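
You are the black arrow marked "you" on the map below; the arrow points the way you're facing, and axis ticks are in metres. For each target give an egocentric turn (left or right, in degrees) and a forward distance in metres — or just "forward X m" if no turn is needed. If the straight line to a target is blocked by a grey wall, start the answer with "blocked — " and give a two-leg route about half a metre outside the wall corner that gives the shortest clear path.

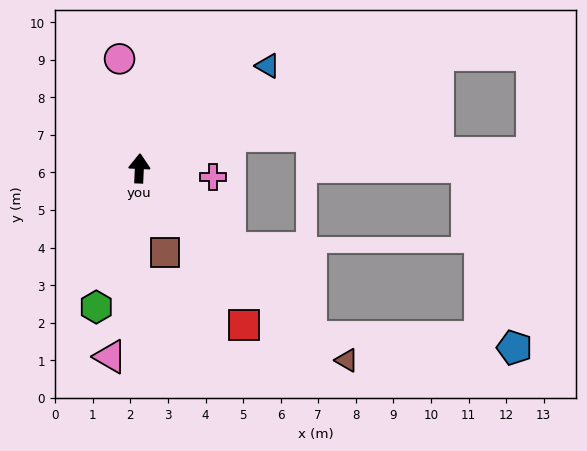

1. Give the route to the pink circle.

turn left 13°, forward 3.0 m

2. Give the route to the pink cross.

turn right 94°, forward 2.0 m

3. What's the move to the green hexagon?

turn left 165°, forward 3.9 m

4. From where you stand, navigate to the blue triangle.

turn right 49°, forward 4.4 m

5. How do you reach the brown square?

turn right 160°, forward 2.3 m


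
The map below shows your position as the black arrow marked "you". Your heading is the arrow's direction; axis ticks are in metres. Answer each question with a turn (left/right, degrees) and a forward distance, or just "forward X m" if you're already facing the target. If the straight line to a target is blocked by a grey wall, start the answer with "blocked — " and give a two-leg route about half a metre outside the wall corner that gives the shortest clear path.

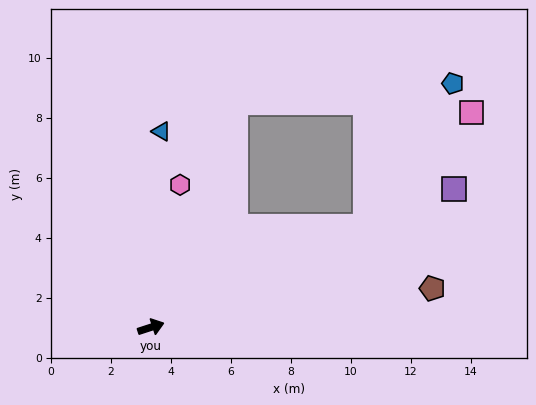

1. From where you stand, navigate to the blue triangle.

turn left 69°, forward 6.5 m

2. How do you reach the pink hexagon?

turn left 60°, forward 4.9 m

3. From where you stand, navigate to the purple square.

turn left 7°, forward 11.1 m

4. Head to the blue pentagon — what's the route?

blocked — turn left 7°, forward 7.9 m, then turn left 34°, forward 5.6 m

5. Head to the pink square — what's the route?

blocked — turn left 7°, forward 7.9 m, then turn left 22°, forward 5.2 m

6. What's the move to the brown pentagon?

turn right 10°, forward 9.5 m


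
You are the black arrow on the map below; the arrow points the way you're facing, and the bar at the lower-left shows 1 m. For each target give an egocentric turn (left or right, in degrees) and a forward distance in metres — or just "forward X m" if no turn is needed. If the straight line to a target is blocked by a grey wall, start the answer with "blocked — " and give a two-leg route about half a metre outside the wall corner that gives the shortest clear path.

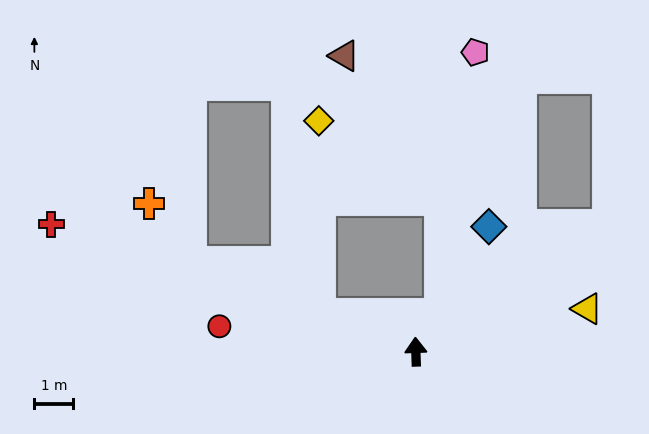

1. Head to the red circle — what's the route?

turn left 81°, forward 5.1 m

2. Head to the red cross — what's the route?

turn left 69°, forward 9.9 m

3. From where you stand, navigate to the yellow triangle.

turn right 78°, forward 4.5 m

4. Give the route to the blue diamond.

turn right 32°, forward 3.7 m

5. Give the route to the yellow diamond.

blocked — turn left 67°, forward 2.6 m, then turn right 69°, forward 4.9 m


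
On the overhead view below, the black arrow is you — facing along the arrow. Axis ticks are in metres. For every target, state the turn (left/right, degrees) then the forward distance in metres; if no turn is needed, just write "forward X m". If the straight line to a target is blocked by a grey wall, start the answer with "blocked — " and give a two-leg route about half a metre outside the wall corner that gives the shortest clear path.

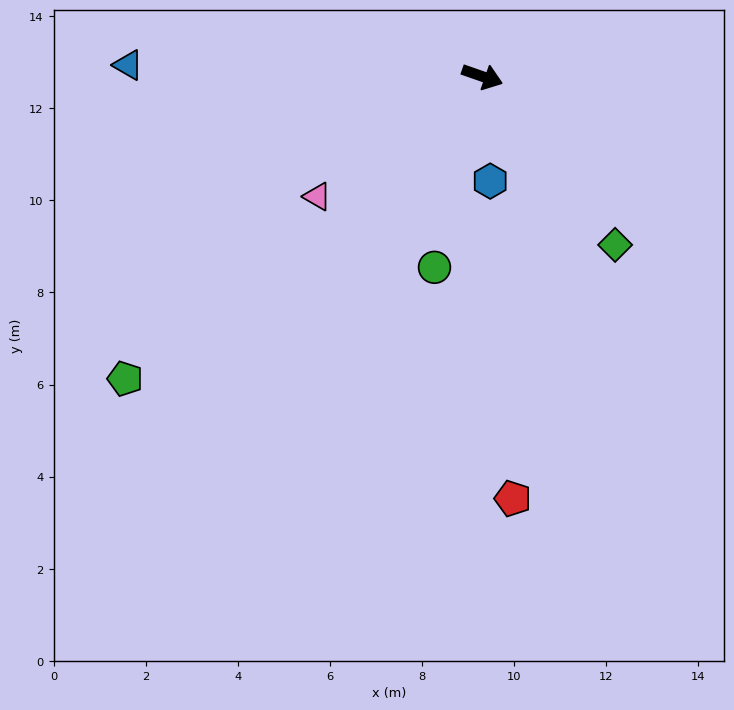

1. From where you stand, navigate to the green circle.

turn right 85°, forward 4.3 m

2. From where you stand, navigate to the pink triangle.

turn right 125°, forward 4.4 m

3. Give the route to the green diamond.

turn right 33°, forward 4.7 m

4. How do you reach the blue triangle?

turn right 163°, forward 7.7 m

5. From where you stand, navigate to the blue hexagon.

turn right 66°, forward 2.3 m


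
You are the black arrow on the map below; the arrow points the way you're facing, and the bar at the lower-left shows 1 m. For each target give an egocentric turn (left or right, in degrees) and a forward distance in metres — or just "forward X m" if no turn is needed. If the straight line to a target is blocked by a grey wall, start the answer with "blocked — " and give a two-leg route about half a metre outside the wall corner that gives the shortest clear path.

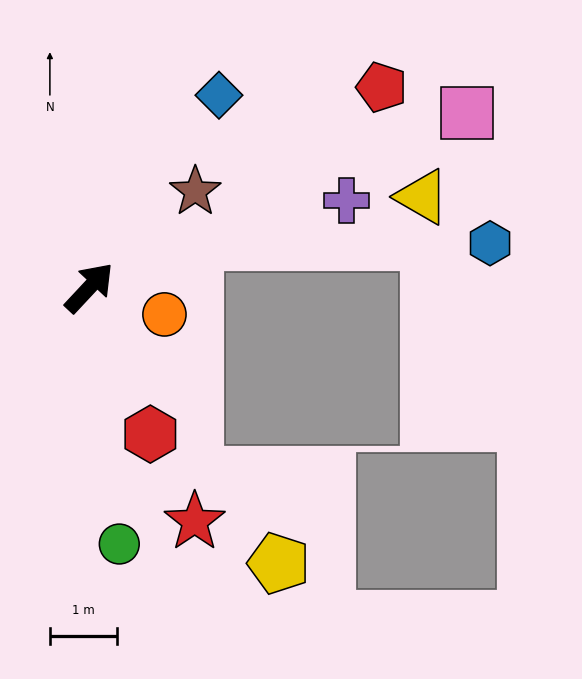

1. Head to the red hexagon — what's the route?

turn right 114°, forward 2.4 m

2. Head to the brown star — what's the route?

turn right 5°, forward 2.1 m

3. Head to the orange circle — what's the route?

turn right 67°, forward 1.2 m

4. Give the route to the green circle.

turn right 130°, forward 3.8 m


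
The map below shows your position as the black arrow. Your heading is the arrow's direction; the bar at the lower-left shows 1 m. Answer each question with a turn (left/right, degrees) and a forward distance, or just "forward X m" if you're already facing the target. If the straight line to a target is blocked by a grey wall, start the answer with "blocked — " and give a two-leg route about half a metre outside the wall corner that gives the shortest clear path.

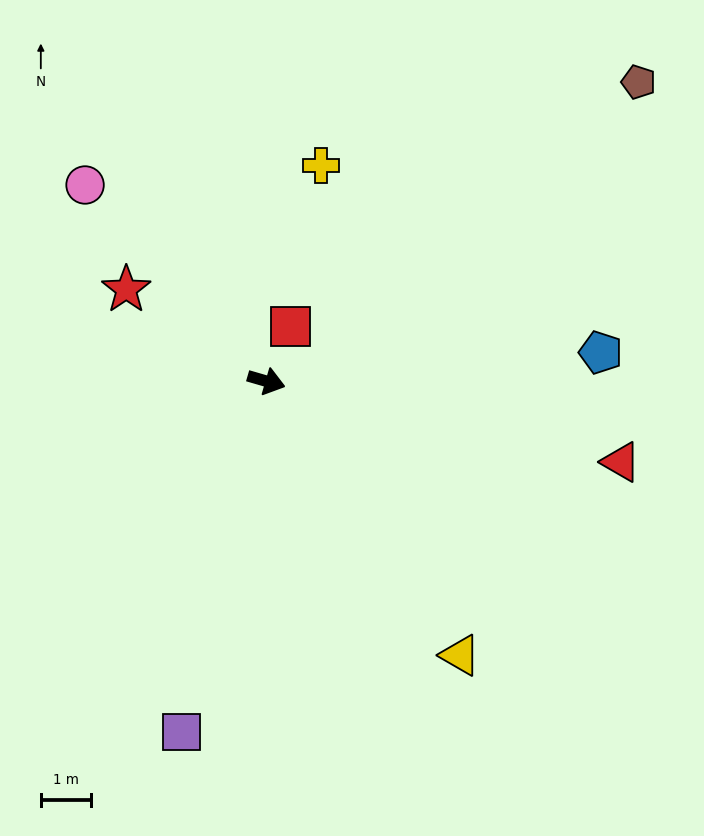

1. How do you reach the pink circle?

turn left 149°, forward 5.3 m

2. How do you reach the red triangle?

turn left 3°, forward 7.3 m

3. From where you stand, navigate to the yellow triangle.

turn right 39°, forward 6.7 m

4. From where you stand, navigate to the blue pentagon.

turn left 21°, forward 6.7 m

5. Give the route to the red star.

turn left 163°, forward 3.4 m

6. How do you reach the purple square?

turn right 87°, forward 7.2 m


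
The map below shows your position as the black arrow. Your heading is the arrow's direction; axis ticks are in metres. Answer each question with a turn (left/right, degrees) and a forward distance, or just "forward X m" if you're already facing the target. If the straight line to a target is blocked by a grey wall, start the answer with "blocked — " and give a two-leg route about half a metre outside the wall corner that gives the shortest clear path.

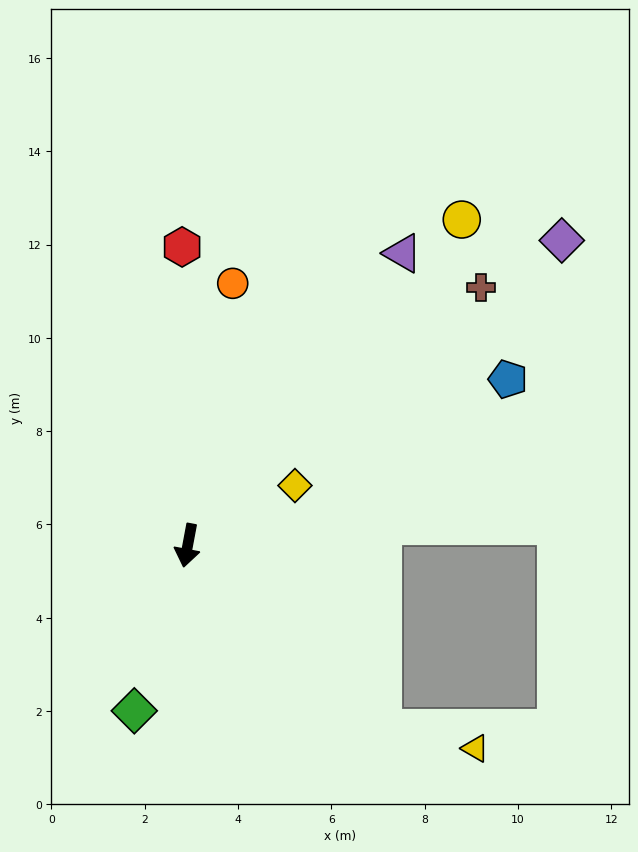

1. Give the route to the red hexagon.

turn right 168°, forward 6.4 m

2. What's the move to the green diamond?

turn right 7°, forward 3.7 m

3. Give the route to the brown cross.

turn left 142°, forward 8.4 m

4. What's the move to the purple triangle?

turn left 154°, forward 7.8 m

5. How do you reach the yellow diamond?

turn left 130°, forward 2.6 m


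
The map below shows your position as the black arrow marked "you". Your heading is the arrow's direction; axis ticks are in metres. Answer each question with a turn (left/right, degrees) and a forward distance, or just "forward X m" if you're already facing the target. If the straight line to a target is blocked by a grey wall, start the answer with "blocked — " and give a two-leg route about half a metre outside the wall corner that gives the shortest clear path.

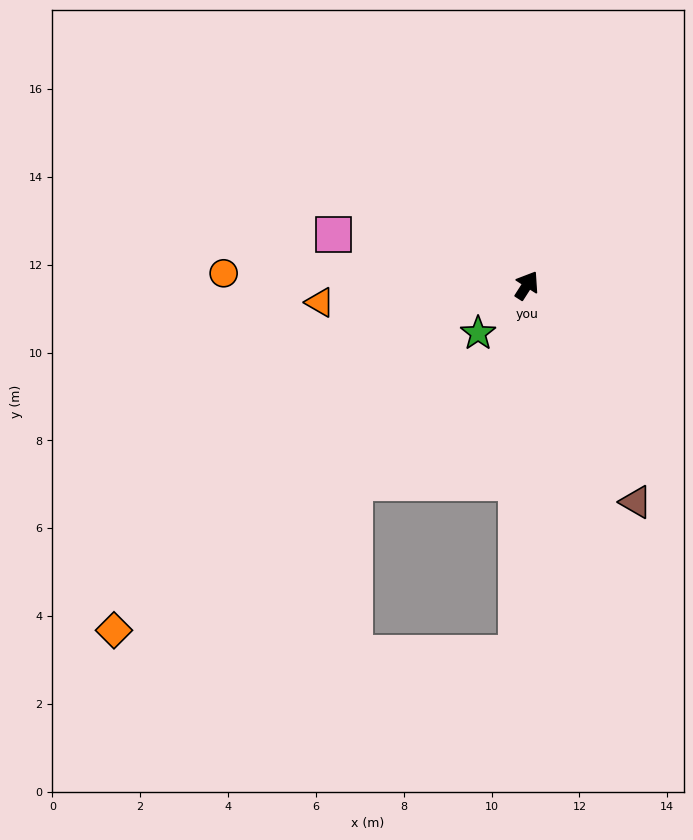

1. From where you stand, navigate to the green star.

turn left 167°, forward 1.6 m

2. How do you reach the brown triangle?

turn right 121°, forward 5.5 m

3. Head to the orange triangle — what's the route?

turn left 127°, forward 4.7 m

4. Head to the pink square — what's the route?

turn left 108°, forward 4.5 m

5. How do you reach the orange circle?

turn left 120°, forward 6.9 m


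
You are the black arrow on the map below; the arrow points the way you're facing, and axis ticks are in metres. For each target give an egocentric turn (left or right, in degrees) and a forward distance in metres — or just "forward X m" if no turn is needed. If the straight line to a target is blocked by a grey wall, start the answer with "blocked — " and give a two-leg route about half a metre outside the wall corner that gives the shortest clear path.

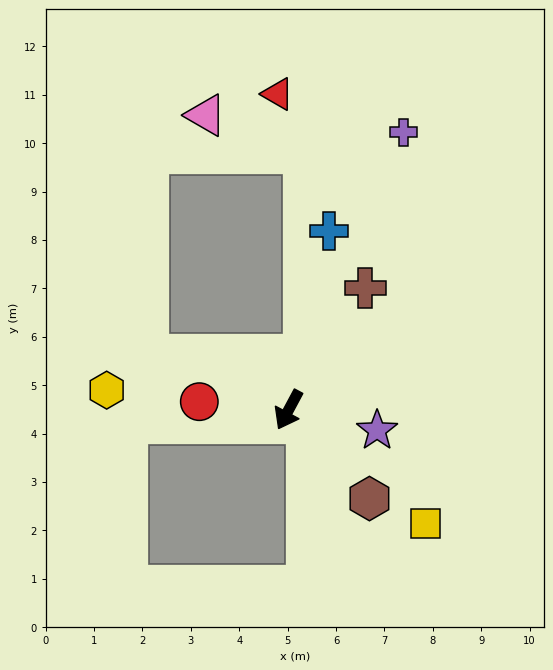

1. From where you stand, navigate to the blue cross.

turn right 165°, forward 3.8 m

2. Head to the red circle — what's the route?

turn right 67°, forward 1.9 m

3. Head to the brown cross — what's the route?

turn left 176°, forward 3.0 m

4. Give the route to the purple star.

turn left 105°, forward 1.9 m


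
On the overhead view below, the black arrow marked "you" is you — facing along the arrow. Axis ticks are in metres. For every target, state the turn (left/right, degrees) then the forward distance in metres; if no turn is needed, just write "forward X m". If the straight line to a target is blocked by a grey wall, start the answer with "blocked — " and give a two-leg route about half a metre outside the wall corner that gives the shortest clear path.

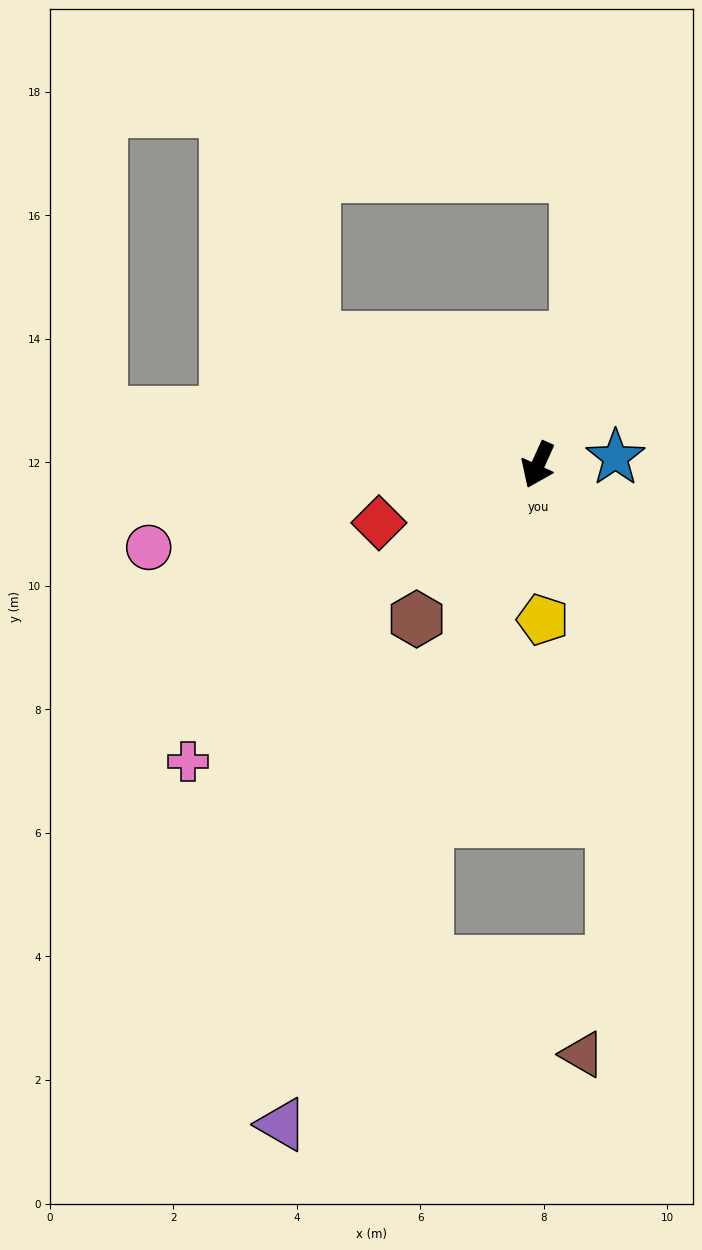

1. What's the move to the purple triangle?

turn left 3°, forward 11.5 m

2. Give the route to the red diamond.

turn right 46°, forward 2.7 m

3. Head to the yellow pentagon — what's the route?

turn left 26°, forward 2.5 m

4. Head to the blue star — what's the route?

turn left 120°, forward 1.3 m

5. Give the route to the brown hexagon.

turn right 14°, forward 3.2 m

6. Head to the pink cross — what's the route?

turn right 25°, forward 7.4 m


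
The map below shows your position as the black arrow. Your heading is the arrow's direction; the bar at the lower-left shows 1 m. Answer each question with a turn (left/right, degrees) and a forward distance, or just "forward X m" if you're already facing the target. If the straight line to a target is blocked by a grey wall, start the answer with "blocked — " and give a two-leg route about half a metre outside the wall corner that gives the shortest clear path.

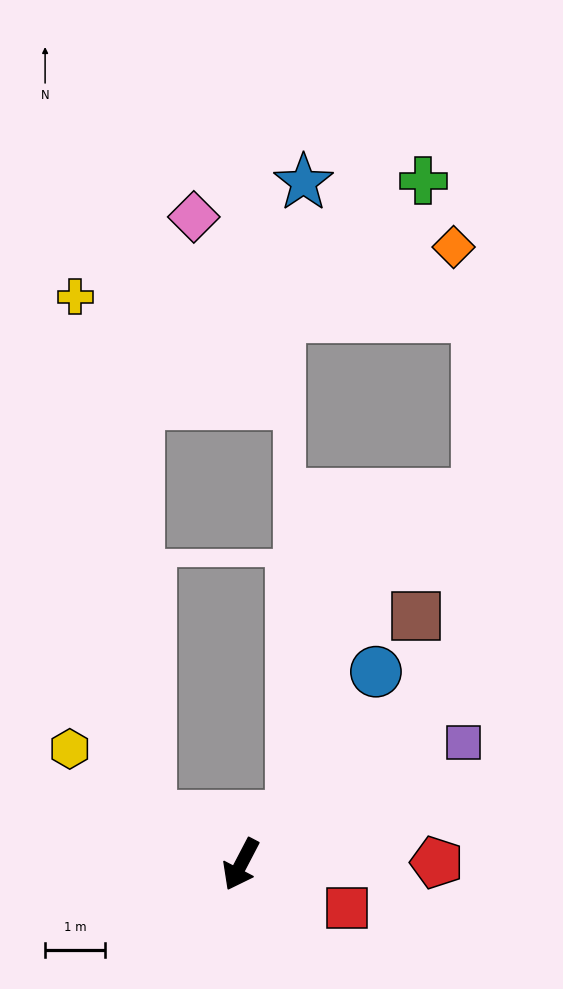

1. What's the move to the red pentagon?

turn left 118°, forward 3.3 m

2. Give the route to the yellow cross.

blocked — turn right 91°, forward 1.7 m, then turn right 53°, forward 8.8 m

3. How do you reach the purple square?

turn left 146°, forward 4.3 m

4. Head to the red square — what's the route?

turn left 95°, forward 1.9 m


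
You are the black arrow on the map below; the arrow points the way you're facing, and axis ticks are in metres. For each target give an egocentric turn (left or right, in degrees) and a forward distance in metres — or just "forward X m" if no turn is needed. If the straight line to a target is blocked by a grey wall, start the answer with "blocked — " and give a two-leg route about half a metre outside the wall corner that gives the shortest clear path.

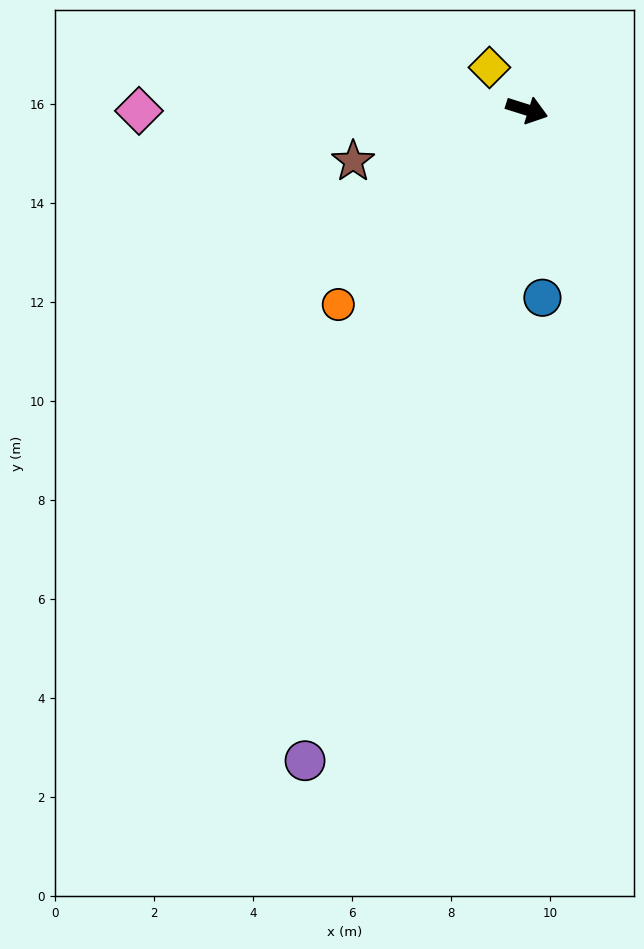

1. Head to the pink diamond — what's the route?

turn right 162°, forward 7.8 m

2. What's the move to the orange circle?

turn right 117°, forward 5.5 m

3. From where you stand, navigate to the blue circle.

turn right 68°, forward 3.8 m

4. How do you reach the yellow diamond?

turn left 149°, forward 1.1 m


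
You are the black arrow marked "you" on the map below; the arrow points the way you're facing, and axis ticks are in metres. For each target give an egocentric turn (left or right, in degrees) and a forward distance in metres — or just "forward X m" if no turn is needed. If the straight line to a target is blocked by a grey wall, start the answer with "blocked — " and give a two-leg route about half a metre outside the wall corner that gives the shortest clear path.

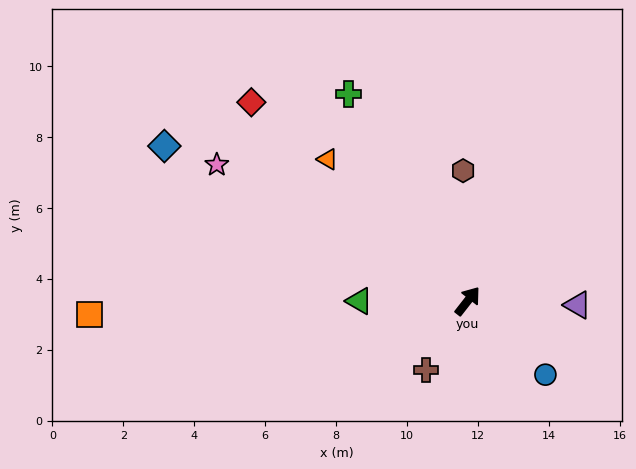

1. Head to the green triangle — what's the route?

turn left 128°, forward 3.1 m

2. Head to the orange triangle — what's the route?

turn left 83°, forward 5.6 m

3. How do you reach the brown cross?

turn right 173°, forward 2.3 m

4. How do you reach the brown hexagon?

turn left 40°, forward 3.7 m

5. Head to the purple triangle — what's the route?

turn right 54°, forward 3.1 m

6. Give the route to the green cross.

turn left 68°, forward 6.7 m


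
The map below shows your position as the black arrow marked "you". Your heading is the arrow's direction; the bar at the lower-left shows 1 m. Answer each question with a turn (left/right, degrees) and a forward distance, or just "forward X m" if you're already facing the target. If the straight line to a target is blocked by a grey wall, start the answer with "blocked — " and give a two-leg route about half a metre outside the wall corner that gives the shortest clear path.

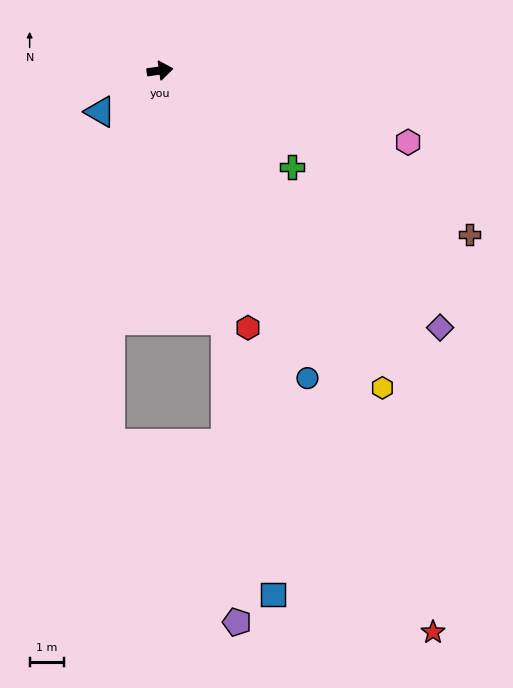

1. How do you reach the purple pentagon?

blocked — turn right 83°, forward 7.5 m, then turn right 13°, forward 8.7 m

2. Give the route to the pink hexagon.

turn right 24°, forward 7.5 m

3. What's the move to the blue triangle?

turn right 154°, forward 2.1 m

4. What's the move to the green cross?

turn right 44°, forward 4.7 m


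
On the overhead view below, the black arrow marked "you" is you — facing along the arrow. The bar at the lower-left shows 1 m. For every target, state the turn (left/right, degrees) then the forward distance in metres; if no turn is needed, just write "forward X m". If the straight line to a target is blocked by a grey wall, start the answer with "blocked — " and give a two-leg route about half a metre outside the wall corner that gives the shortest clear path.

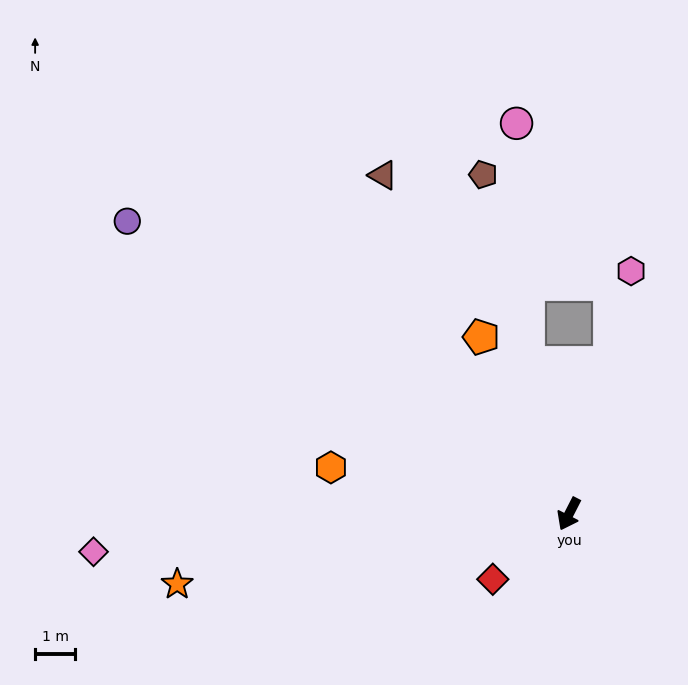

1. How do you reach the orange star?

turn right 53°, forward 10.0 m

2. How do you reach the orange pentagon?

turn right 126°, forward 4.9 m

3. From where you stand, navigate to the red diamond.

turn right 22°, forward 2.5 m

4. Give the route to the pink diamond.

turn right 58°, forward 11.9 m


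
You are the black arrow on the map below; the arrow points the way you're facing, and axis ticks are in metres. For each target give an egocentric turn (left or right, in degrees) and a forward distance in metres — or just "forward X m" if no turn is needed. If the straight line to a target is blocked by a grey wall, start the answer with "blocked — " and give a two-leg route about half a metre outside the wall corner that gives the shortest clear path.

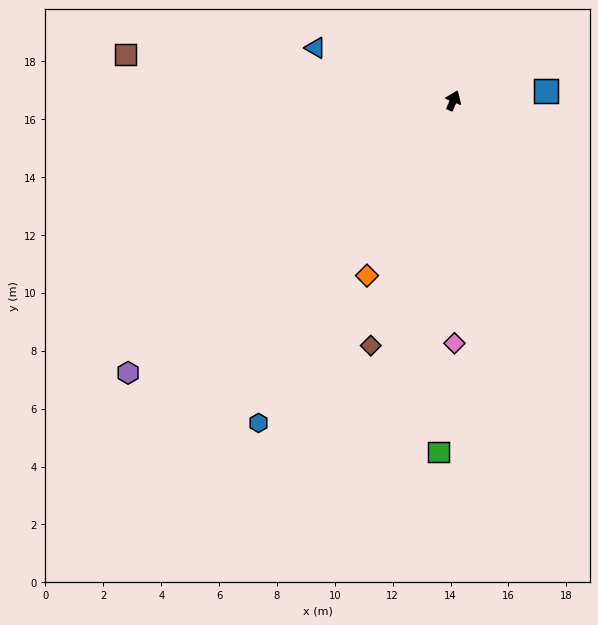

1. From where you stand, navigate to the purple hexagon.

turn left 153°, forward 14.7 m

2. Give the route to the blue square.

turn right 61°, forward 3.2 m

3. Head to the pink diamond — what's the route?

turn right 157°, forward 8.4 m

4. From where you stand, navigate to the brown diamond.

turn right 176°, forward 8.9 m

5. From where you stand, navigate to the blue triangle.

turn left 92°, forward 5.1 m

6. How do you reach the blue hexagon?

turn left 172°, forward 13.0 m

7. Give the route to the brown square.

turn left 105°, forward 11.4 m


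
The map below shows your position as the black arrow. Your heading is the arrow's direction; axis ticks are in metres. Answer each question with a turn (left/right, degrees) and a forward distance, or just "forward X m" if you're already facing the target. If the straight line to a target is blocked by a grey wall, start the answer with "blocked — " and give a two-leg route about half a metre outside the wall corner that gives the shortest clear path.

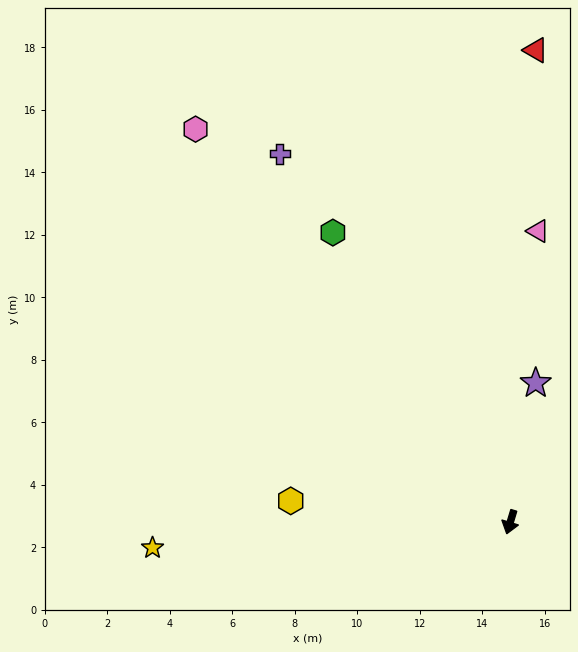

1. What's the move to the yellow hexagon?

turn right 79°, forward 7.1 m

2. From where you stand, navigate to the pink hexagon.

turn right 125°, forward 16.1 m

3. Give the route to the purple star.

turn right 174°, forward 4.5 m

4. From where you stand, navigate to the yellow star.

turn right 69°, forward 11.5 m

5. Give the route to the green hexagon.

turn right 132°, forward 10.9 m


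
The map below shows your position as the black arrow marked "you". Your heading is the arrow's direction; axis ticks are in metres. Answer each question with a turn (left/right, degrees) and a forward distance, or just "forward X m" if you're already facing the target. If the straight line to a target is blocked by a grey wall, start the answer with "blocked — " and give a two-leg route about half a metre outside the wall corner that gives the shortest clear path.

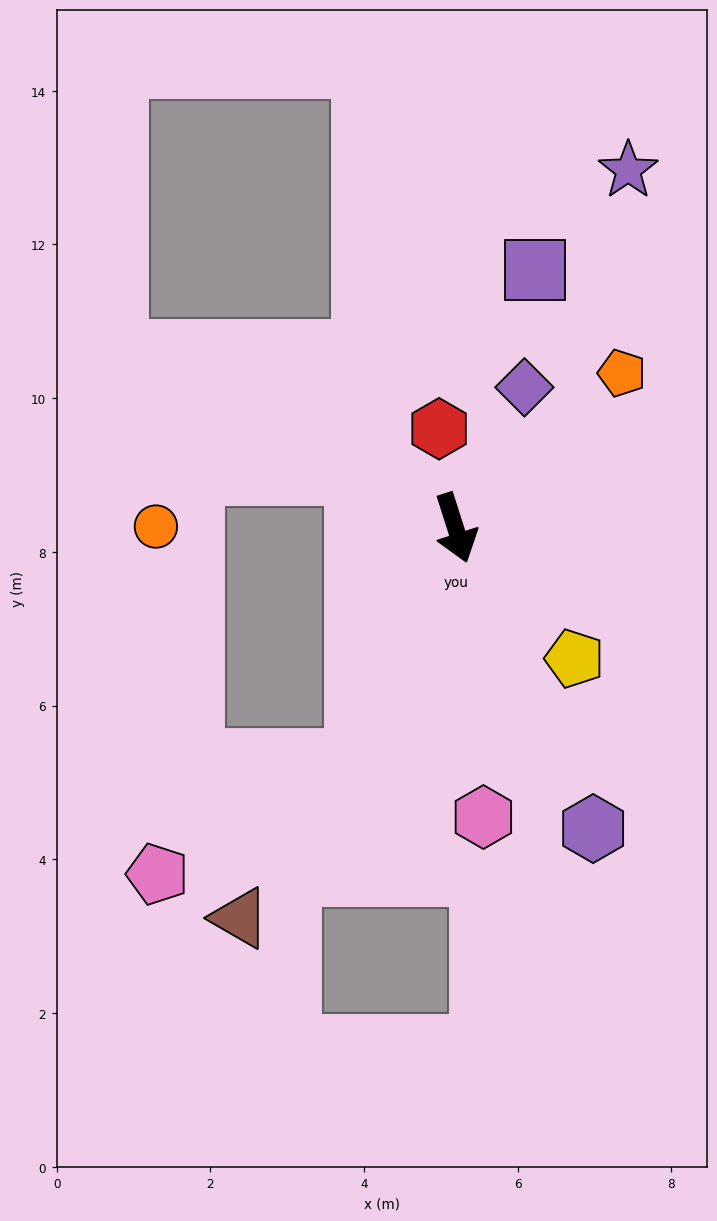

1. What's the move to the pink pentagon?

blocked — turn right 40°, forward 3.3 m, then turn right 38°, forward 3.0 m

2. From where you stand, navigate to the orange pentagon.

turn left 115°, forward 3.0 m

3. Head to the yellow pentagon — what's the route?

turn left 25°, forward 2.3 m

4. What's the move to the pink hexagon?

turn right 12°, forward 3.8 m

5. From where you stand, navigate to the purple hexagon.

turn left 7°, forward 4.3 m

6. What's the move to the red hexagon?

turn left 172°, forward 1.3 m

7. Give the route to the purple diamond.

turn left 136°, forward 2.0 m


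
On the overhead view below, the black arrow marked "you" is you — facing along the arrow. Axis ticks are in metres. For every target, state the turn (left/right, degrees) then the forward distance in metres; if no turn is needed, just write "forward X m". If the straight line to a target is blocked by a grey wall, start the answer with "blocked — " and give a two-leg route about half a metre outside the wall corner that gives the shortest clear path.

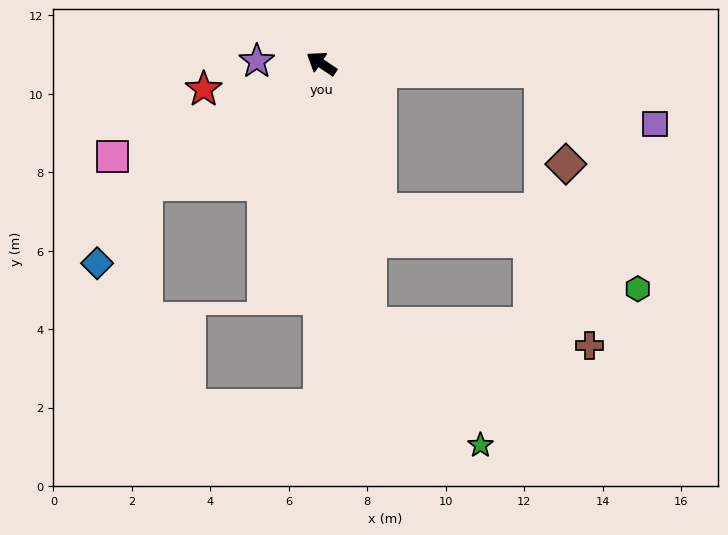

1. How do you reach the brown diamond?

blocked — turn right 148°, forward 5.6 m, then turn right 73°, forward 2.4 m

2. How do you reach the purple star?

turn left 32°, forward 1.6 m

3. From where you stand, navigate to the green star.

blocked — turn left 134°, forward 6.7 m, then turn left 32°, forward 4.2 m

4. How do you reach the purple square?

blocked — turn right 148°, forward 5.6 m, then turn right 23°, forward 3.2 m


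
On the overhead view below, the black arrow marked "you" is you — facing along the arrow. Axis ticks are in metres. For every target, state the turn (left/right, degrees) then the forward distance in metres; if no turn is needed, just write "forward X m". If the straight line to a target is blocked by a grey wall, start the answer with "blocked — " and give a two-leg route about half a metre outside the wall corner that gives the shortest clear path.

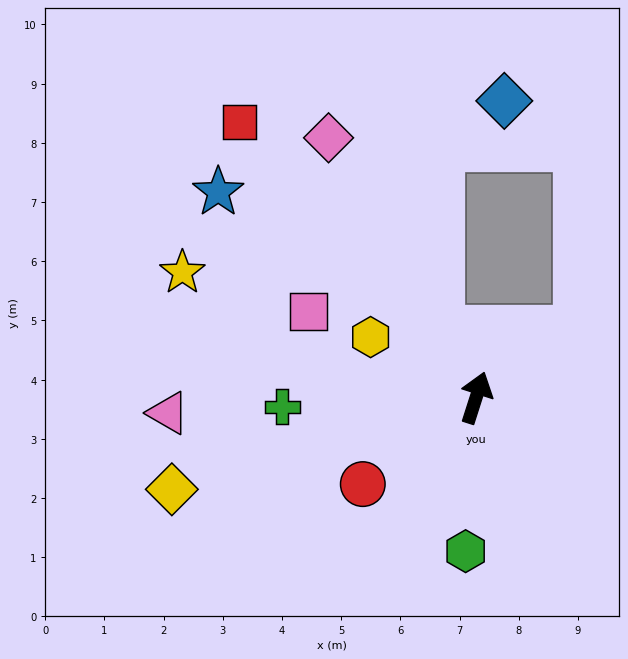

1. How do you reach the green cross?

turn left 110°, forward 3.3 m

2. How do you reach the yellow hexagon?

turn left 78°, forward 2.1 m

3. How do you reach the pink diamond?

turn left 47°, forward 5.0 m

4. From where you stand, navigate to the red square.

turn left 58°, forward 6.1 m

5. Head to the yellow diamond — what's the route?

turn left 125°, forward 5.4 m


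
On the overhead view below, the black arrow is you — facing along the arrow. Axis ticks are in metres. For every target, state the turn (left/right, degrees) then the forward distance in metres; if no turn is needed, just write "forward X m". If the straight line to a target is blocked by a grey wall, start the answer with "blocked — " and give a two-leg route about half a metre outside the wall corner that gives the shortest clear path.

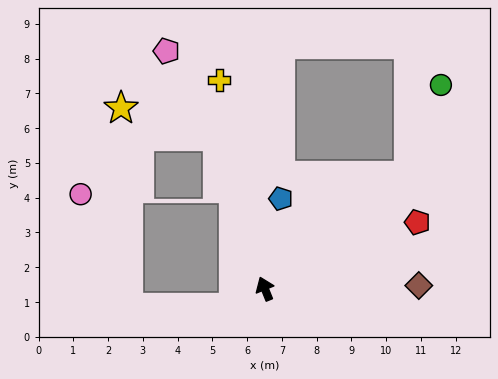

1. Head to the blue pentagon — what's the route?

turn right 32°, forward 2.6 m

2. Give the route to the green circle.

blocked — turn right 74°, forward 5.3 m, then turn left 33°, forward 2.8 m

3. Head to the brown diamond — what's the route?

turn right 111°, forward 4.4 m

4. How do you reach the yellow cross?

turn right 10°, forward 6.1 m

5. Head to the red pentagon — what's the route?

turn right 88°, forward 4.8 m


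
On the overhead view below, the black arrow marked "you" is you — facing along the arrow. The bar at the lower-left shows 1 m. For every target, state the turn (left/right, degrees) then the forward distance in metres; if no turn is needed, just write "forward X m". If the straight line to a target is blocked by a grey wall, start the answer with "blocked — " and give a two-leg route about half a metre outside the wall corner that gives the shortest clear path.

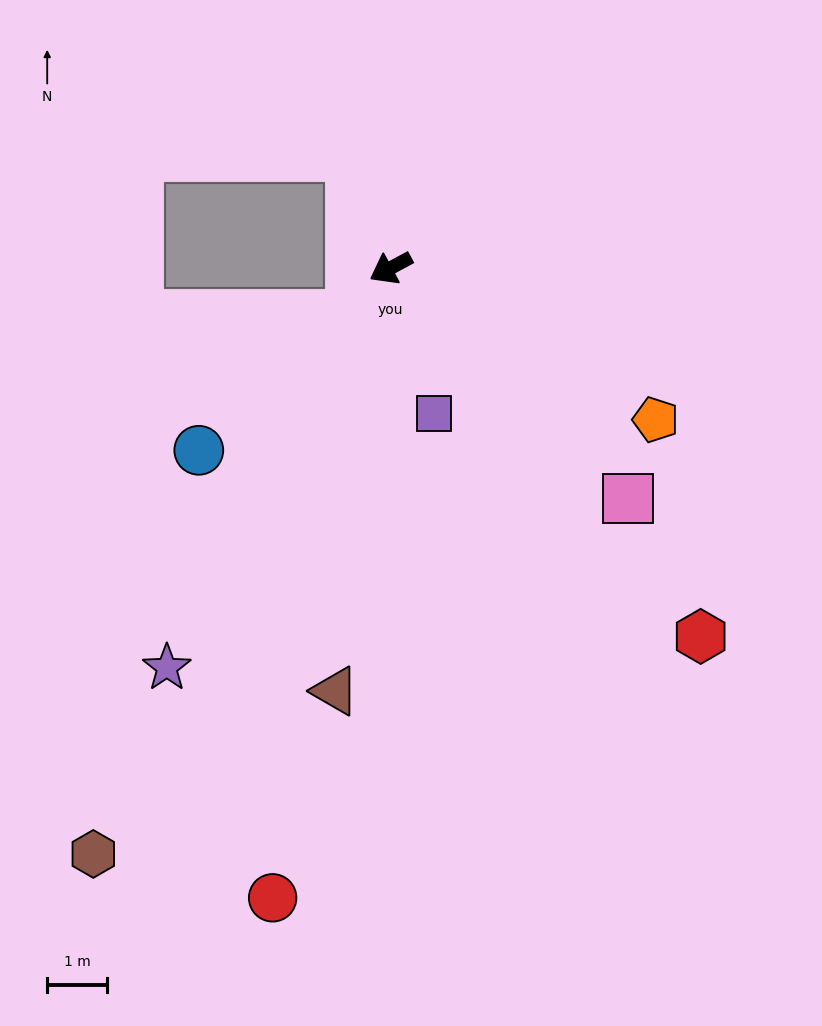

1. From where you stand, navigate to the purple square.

turn left 78°, forward 2.5 m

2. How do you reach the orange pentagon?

turn left 122°, forward 5.1 m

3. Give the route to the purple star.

turn left 32°, forward 7.6 m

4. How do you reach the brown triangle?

turn left 54°, forward 7.1 m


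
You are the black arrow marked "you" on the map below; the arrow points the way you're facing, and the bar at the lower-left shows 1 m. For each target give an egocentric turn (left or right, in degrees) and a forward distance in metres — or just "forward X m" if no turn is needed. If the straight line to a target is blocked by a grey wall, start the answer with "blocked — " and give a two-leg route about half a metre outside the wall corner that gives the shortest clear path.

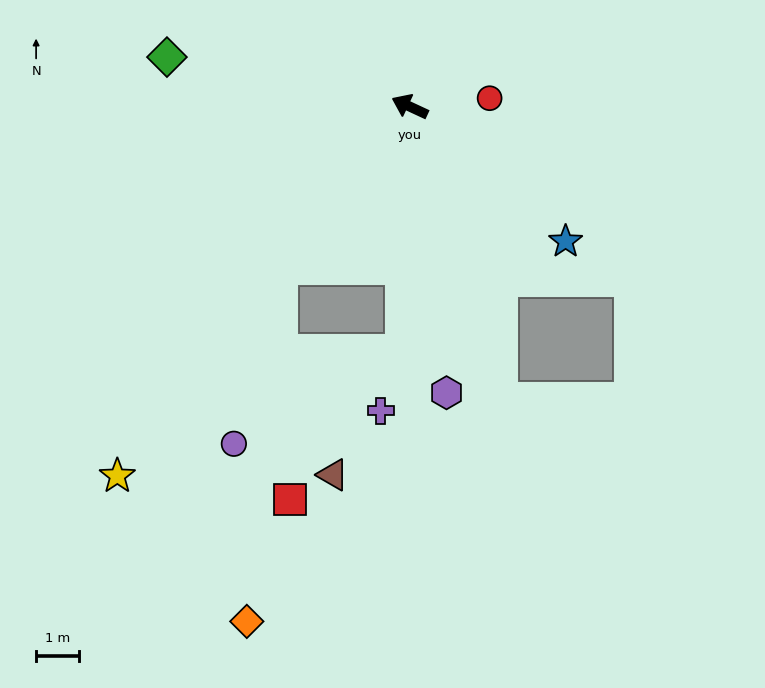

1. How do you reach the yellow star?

turn left 77°, forward 11.0 m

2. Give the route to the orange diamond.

blocked — turn left 76°, forward 4.8 m, then turn left 34°, forward 8.3 m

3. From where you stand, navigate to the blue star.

turn left 164°, forward 4.8 m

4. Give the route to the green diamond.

turn left 13°, forward 5.8 m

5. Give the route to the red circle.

turn right 149°, forward 1.9 m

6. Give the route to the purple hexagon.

turn left 122°, forward 6.7 m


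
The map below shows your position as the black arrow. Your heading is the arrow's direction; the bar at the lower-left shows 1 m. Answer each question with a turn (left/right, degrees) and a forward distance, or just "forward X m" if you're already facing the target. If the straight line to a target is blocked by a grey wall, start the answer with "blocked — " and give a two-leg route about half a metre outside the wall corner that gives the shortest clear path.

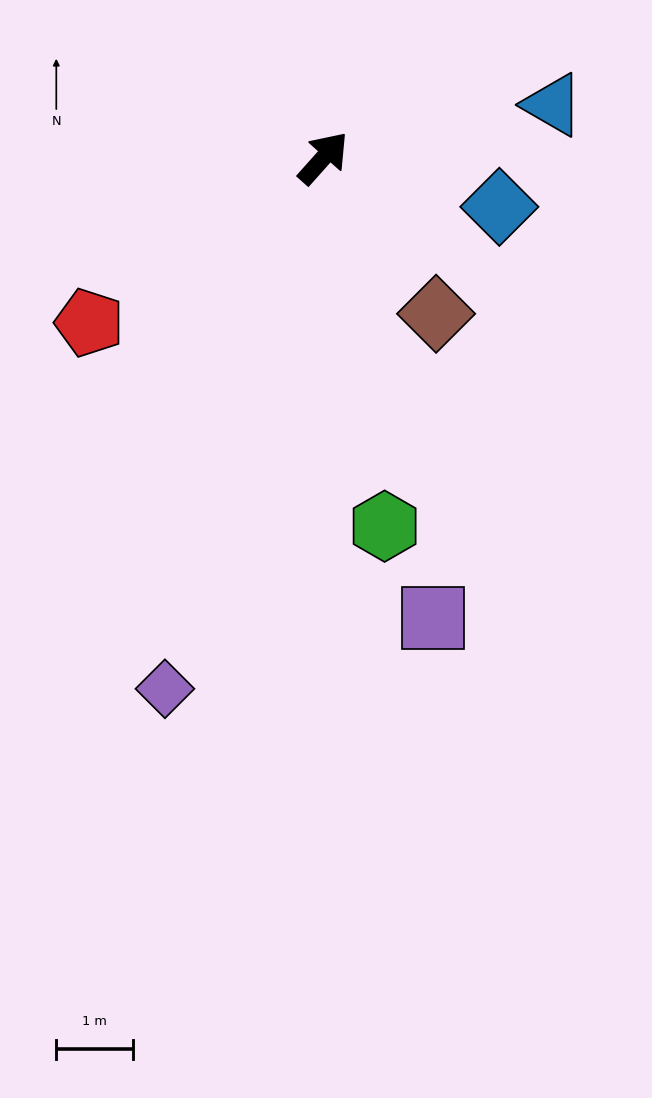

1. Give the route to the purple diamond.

turn right 155°, forward 7.2 m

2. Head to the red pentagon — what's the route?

turn left 167°, forward 3.7 m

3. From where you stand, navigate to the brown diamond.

turn right 102°, forward 2.5 m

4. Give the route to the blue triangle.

turn right 35°, forward 3.1 m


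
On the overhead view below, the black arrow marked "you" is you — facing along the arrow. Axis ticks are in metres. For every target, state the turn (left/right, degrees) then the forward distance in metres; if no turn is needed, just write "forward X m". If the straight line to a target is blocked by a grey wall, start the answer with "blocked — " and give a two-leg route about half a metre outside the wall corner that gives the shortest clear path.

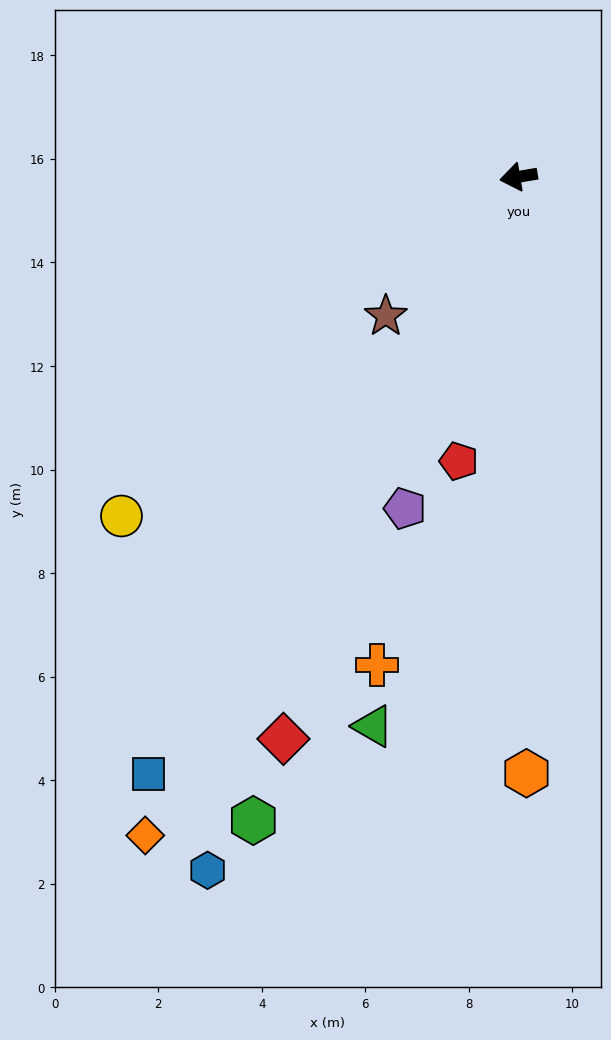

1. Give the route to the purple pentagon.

turn left 62°, forward 6.8 m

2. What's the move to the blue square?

turn left 49°, forward 13.6 m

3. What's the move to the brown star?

turn left 37°, forward 3.7 m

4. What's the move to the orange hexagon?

turn left 81°, forward 11.5 m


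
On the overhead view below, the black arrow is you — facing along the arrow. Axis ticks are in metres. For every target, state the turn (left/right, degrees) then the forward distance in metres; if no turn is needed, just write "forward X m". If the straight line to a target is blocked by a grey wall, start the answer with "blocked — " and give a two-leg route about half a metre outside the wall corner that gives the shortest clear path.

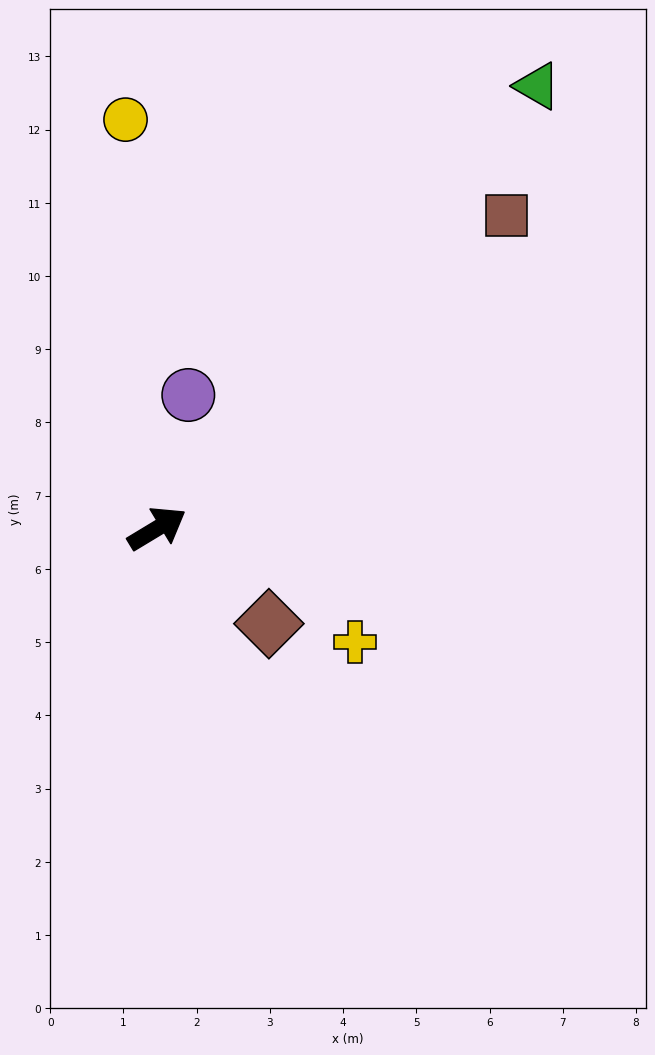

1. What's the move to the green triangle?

turn left 18°, forward 8.0 m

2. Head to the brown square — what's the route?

turn left 11°, forward 6.4 m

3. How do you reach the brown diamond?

turn right 72°, forward 2.0 m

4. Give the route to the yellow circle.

turn left 63°, forward 5.6 m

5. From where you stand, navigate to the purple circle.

turn left 46°, forward 1.9 m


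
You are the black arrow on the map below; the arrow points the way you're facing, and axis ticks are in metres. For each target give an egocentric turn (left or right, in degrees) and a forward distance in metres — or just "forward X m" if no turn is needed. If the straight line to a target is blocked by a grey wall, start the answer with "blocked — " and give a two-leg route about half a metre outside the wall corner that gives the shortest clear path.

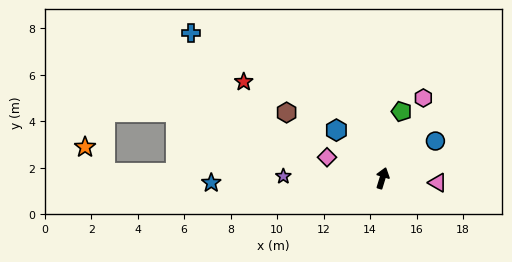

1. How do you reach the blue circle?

turn right 38°, forward 2.8 m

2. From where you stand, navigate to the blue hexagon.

turn left 61°, forward 2.9 m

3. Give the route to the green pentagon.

forward 3.0 m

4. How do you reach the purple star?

turn left 106°, forward 4.3 m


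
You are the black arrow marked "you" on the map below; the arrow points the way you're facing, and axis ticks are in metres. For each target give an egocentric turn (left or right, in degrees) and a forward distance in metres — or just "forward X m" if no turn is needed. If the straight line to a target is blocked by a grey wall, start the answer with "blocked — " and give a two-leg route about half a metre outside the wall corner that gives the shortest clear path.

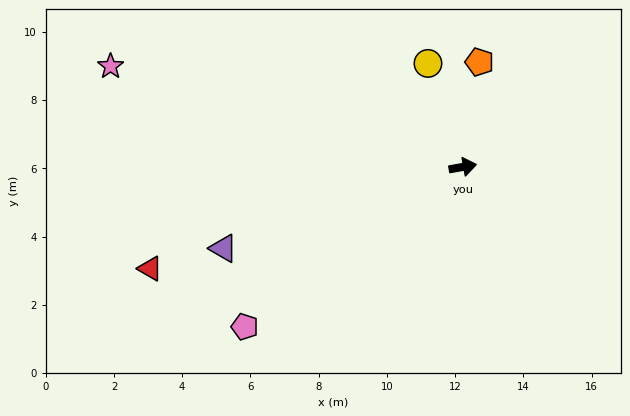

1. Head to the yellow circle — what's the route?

turn left 98°, forward 3.2 m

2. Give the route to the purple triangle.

turn right 171°, forward 7.4 m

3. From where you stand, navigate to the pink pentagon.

turn right 154°, forward 7.9 m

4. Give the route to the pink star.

turn left 154°, forward 10.7 m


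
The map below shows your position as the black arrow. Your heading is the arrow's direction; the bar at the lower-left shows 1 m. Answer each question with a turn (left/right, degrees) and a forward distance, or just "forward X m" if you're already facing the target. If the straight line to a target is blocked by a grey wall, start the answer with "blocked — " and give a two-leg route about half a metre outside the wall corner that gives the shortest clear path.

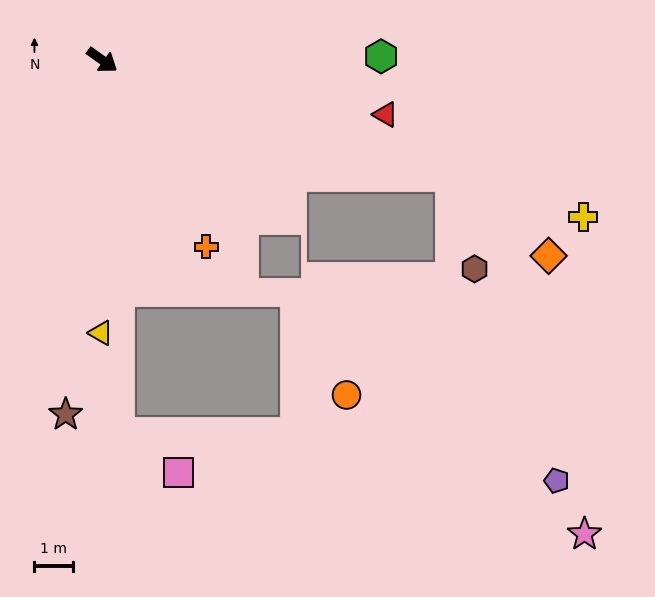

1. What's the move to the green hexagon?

turn left 36°, forward 7.2 m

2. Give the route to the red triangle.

turn left 25°, forward 7.4 m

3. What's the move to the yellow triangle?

turn right 55°, forward 7.0 m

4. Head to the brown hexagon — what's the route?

blocked — turn left 17°, forward 9.5 m, then turn right 58°, forward 2.5 m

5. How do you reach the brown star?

turn right 60°, forward 9.2 m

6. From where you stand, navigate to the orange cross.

turn right 25°, forward 5.5 m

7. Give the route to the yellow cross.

turn left 18°, forward 13.0 m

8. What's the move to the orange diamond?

blocked — turn left 17°, forward 9.5 m, then turn right 21°, forward 3.2 m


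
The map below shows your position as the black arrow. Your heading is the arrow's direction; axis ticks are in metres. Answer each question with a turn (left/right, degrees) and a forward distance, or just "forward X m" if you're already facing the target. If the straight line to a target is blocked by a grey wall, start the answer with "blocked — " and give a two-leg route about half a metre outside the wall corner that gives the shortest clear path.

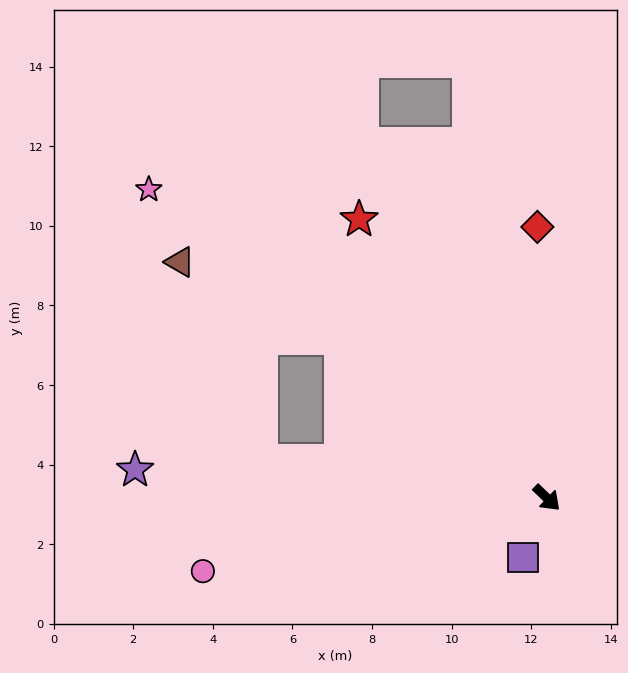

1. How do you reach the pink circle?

turn right 124°, forward 8.8 m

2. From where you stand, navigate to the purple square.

turn right 68°, forward 1.6 m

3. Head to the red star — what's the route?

turn left 168°, forward 8.4 m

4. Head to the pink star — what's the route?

turn right 174°, forward 12.7 m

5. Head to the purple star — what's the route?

turn right 140°, forward 10.4 m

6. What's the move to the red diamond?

turn left 136°, forward 6.8 m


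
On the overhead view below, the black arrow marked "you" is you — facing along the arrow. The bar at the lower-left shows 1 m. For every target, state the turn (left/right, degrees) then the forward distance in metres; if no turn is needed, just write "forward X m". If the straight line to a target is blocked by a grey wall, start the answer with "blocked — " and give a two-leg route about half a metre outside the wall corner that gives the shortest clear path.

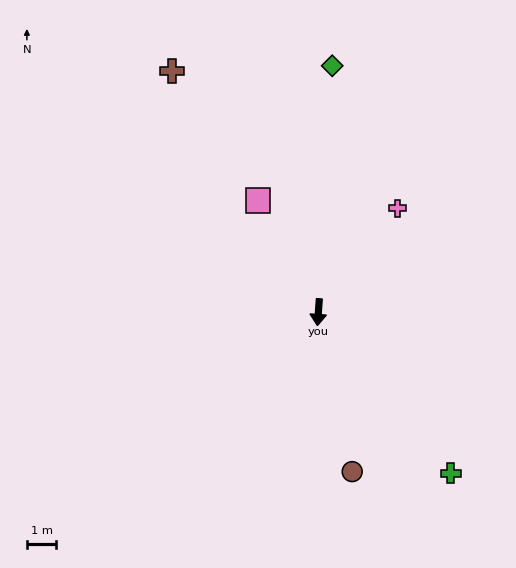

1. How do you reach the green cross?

turn left 44°, forward 7.1 m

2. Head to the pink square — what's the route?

turn right 148°, forward 4.3 m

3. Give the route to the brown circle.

turn left 16°, forward 5.5 m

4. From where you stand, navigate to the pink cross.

turn left 147°, forward 4.4 m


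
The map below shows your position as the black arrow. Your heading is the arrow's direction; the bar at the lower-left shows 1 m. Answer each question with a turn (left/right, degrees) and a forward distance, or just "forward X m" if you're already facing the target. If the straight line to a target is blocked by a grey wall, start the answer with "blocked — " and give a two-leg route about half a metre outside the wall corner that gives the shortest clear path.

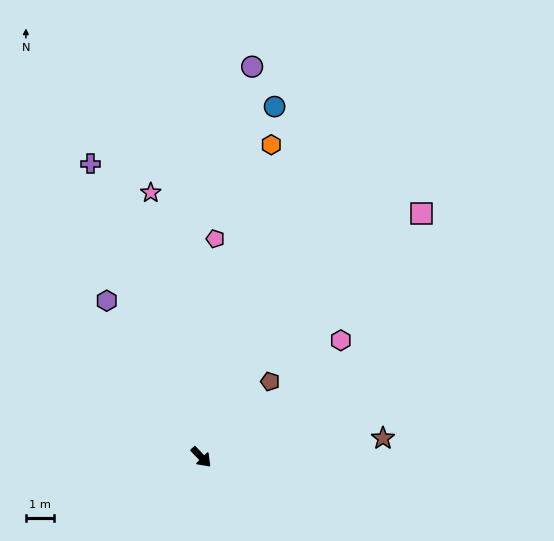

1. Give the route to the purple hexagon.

turn left 167°, forward 6.5 m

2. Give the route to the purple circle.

turn left 129°, forward 14.1 m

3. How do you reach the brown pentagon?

turn left 94°, forward 3.7 m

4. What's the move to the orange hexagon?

turn left 123°, forward 11.4 m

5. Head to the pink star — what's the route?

turn left 147°, forward 9.6 m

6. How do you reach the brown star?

turn left 52°, forward 6.5 m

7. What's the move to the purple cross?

turn left 157°, forward 11.2 m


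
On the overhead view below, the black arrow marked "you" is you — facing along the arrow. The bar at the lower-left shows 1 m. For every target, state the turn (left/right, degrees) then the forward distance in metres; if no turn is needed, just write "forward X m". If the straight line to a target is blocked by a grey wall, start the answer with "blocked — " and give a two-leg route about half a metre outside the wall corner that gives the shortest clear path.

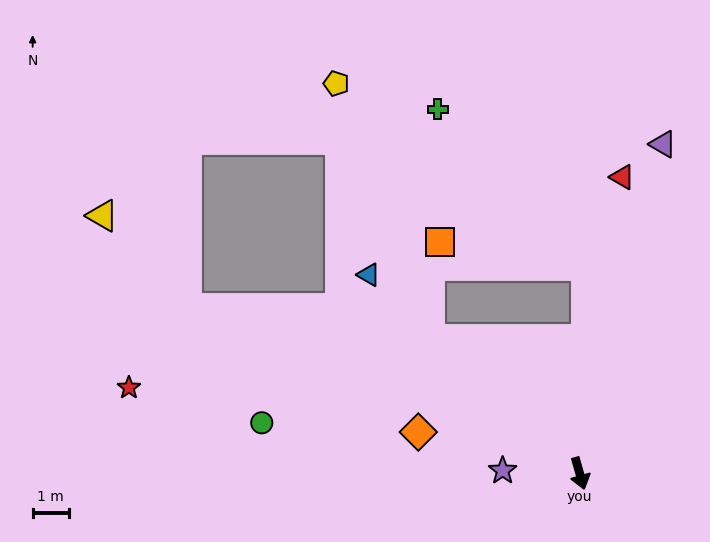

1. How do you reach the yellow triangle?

blocked — turn right 129°, forward 11.9 m, then turn right 25°, forward 3.5 m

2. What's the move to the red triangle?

turn left 156°, forward 8.3 m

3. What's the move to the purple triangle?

turn left 150°, forward 9.5 m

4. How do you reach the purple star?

turn right 108°, forward 2.1 m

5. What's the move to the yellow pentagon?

blocked — turn right 148°, forward 5.6 m, then turn right 28°, forward 7.6 m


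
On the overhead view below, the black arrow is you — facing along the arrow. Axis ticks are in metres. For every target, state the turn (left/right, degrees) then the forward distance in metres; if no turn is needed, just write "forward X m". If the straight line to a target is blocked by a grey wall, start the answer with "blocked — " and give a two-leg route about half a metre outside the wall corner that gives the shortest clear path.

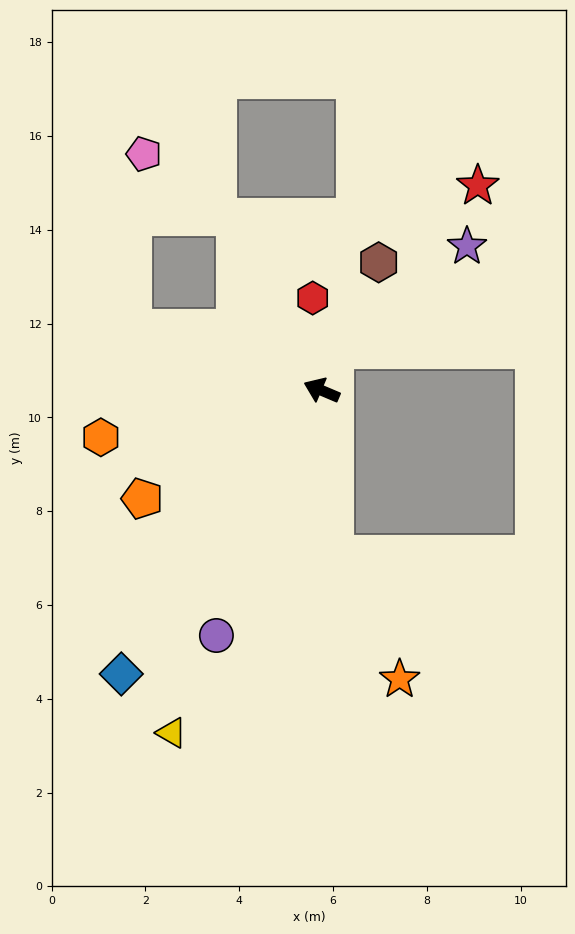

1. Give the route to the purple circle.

turn left 90°, forward 5.7 m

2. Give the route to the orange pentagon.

turn left 54°, forward 4.5 m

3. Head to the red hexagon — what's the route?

turn right 62°, forward 2.0 m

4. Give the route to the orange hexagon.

turn left 35°, forward 4.8 m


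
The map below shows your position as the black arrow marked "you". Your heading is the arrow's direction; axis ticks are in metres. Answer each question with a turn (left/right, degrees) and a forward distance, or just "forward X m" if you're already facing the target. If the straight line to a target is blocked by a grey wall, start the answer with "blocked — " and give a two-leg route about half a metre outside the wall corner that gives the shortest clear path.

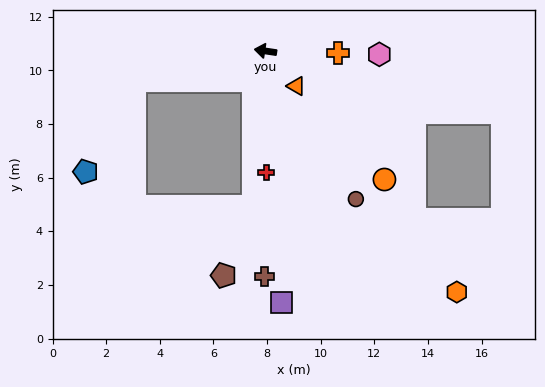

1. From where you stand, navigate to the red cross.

turn left 99°, forward 4.5 m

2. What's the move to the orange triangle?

turn left 140°, forward 1.7 m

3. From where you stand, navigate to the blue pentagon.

blocked — turn left 21°, forward 5.0 m, then turn left 49°, forward 3.9 m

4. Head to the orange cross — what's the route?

turn right 173°, forward 2.7 m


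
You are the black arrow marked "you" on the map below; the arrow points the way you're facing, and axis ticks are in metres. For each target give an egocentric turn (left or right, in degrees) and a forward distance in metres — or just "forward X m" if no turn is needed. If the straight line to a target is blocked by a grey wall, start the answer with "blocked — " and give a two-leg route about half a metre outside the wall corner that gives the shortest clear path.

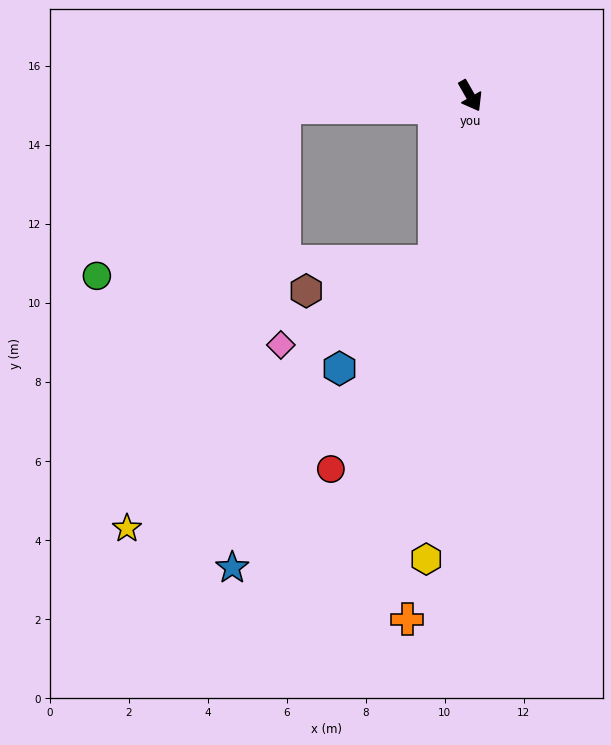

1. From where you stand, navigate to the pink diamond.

blocked — turn right 42°, forward 4.3 m, then turn right 49°, forward 4.4 m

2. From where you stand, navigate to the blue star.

blocked — turn right 116°, forward 4.7 m, then turn left 80°, forward 11.7 m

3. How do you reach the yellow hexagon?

turn right 35°, forward 11.8 m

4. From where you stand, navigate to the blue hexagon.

blocked — turn right 42°, forward 4.3 m, then turn right 30°, forward 3.6 m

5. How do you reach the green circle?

blocked — turn right 116°, forward 4.7 m, then turn left 38°, forward 6.4 m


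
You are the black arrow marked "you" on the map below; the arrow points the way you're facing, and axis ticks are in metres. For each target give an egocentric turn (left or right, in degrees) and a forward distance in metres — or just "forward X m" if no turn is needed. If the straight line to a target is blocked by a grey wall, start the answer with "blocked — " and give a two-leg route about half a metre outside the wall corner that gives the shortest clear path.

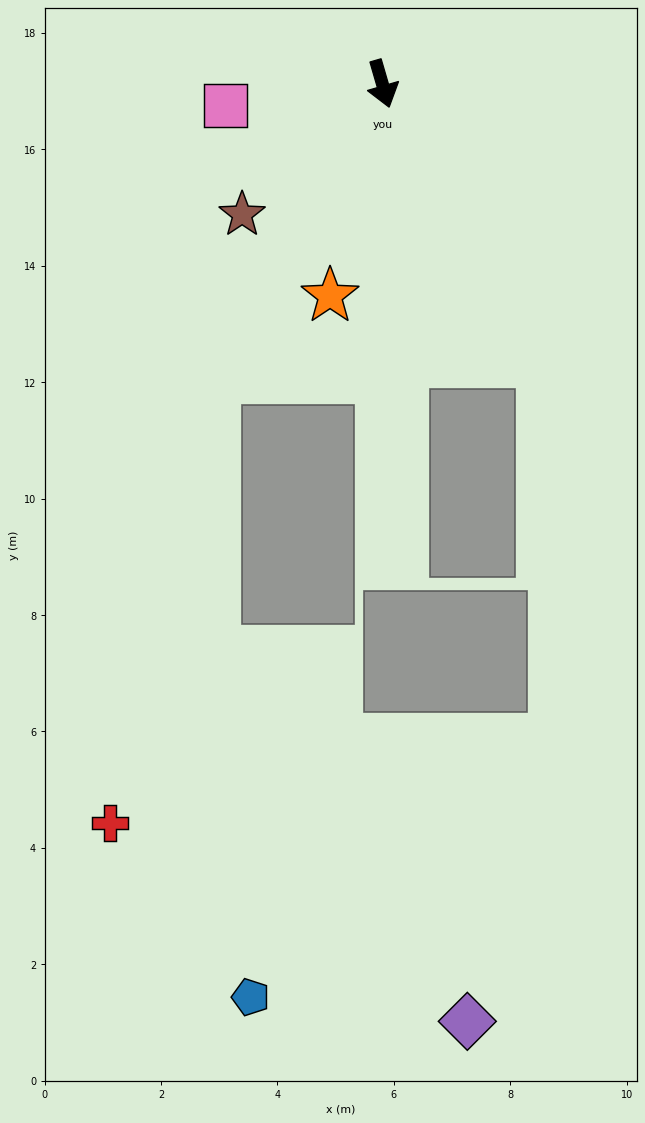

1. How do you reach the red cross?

blocked — turn right 46°, forward 5.8 m, then turn left 16°, forward 7.8 m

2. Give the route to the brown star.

turn right 63°, forward 3.3 m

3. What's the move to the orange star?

turn right 30°, forward 3.8 m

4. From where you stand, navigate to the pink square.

turn right 98°, forward 2.7 m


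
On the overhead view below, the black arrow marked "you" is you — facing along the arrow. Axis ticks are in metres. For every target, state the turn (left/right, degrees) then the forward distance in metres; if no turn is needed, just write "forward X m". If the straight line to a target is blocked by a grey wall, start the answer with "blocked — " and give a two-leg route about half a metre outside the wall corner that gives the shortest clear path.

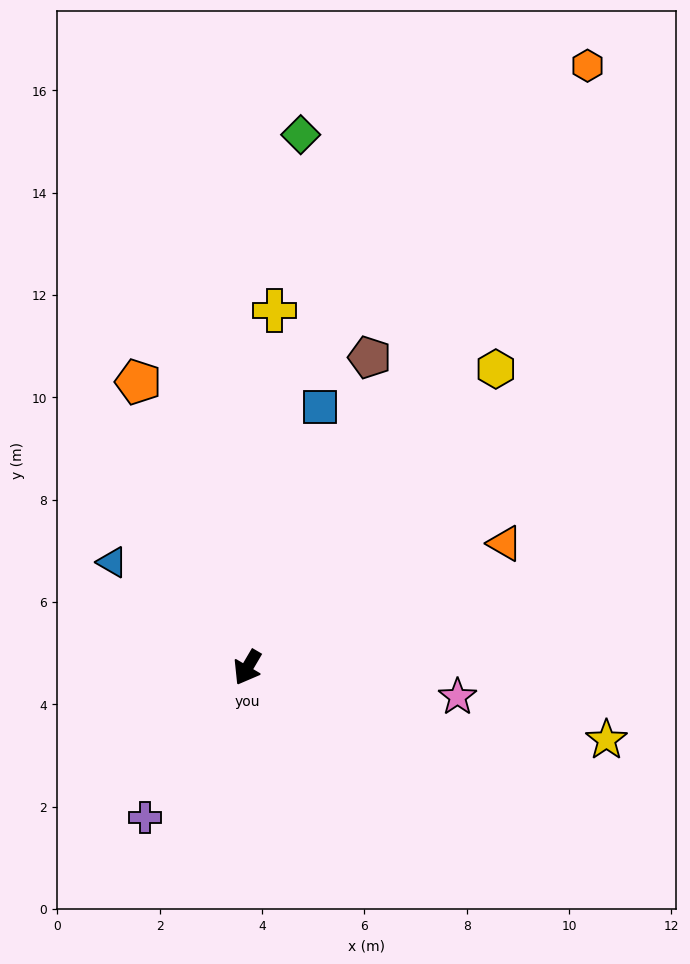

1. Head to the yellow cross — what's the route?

turn right 154°, forward 7.0 m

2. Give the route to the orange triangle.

turn left 146°, forward 5.6 m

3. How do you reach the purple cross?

turn right 4°, forward 3.5 m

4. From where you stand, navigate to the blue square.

turn right 165°, forward 5.3 m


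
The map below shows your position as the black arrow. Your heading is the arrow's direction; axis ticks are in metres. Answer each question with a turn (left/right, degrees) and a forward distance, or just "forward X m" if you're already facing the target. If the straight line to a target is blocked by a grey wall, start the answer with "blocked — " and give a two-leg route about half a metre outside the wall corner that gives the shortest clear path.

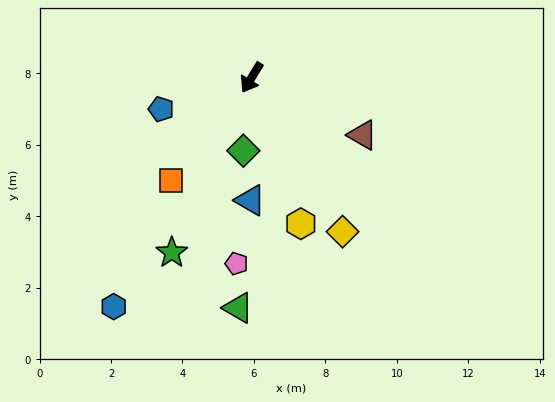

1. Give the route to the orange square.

turn right 7°, forward 3.7 m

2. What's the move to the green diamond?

turn left 25°, forward 2.1 m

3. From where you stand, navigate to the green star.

turn left 7°, forward 5.4 m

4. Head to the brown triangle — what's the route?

turn left 94°, forward 3.5 m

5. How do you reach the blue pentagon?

turn right 39°, forward 2.7 m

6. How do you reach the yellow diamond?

turn left 62°, forward 5.0 m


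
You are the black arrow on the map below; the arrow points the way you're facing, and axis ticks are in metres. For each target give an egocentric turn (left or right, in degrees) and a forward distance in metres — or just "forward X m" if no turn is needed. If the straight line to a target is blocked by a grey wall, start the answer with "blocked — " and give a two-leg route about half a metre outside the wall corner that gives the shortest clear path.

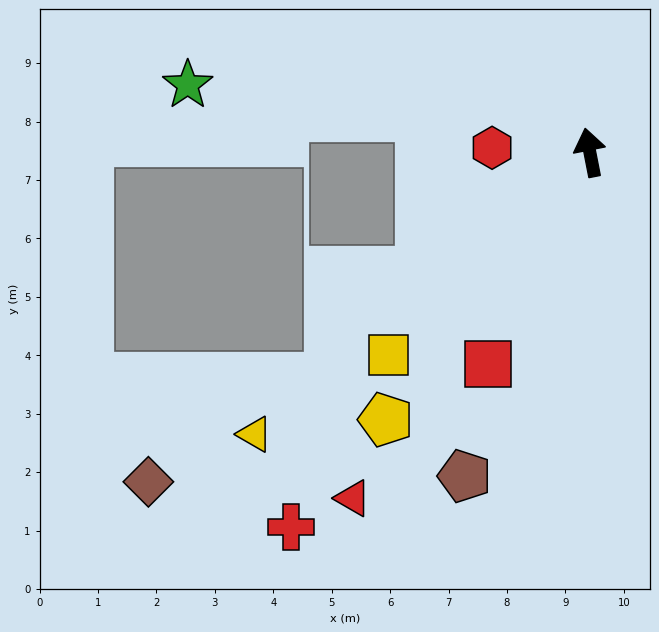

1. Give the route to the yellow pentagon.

turn left 132°, forward 5.8 m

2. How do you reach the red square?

turn left 143°, forward 4.0 m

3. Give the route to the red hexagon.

turn left 76°, forward 1.7 m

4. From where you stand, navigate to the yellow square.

turn left 124°, forward 4.9 m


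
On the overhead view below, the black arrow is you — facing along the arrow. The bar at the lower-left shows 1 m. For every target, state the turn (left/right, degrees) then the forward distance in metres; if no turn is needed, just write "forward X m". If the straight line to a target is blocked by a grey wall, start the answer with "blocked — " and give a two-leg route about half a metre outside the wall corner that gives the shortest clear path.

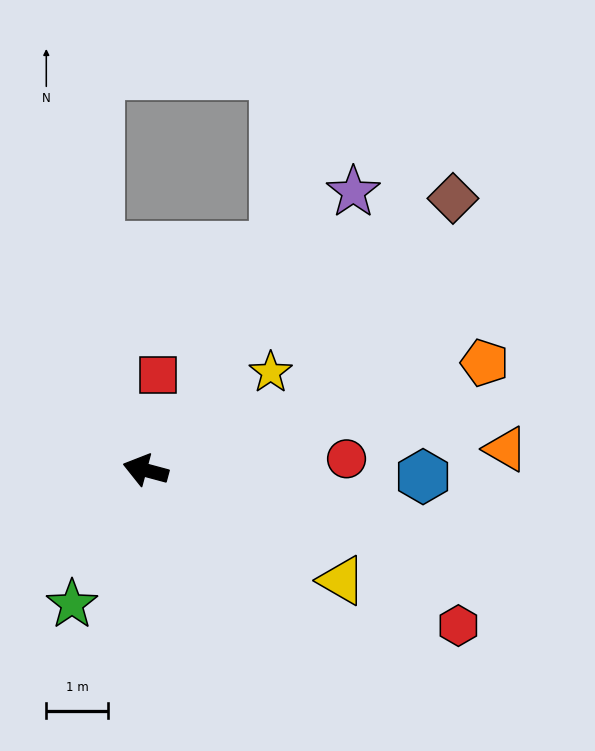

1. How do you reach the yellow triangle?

turn left 166°, forward 3.7 m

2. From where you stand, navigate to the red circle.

turn right 162°, forward 3.3 m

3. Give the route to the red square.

turn right 82°, forward 1.6 m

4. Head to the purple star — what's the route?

turn right 112°, forward 5.6 m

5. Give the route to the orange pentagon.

turn right 147°, forward 5.8 m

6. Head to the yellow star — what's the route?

turn right 127°, forward 2.6 m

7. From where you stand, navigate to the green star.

turn left 76°, forward 2.5 m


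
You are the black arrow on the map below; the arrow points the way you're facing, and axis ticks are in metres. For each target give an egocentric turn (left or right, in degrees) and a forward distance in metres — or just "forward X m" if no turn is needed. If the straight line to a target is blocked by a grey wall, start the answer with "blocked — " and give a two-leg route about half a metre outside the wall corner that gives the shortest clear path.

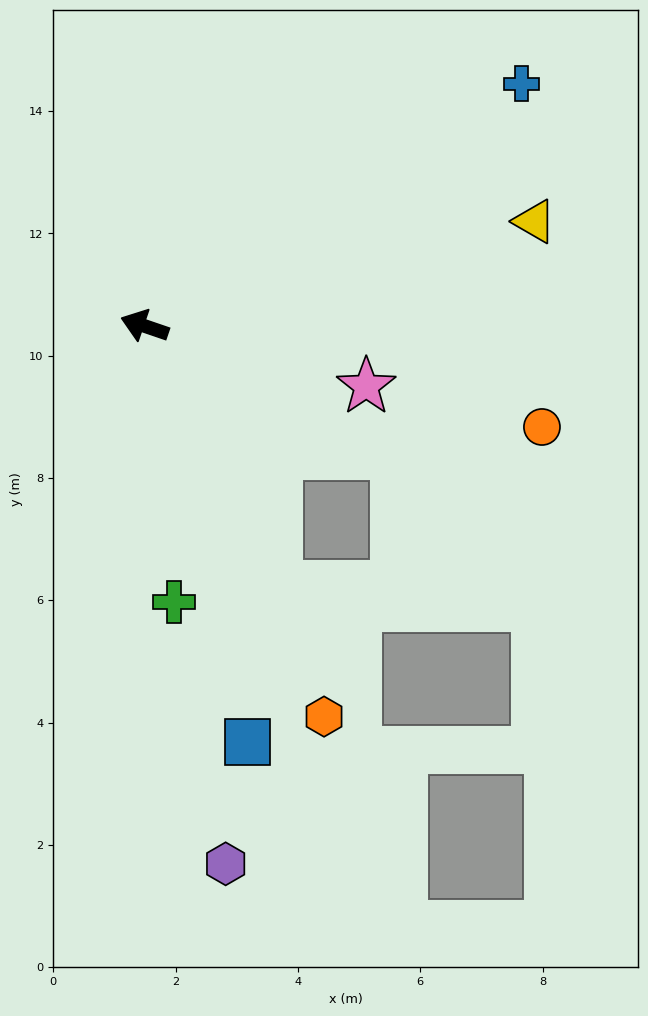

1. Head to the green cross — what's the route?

turn left 115°, forward 4.5 m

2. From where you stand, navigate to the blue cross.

turn right 128°, forward 7.3 m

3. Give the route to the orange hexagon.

turn left 134°, forward 7.0 m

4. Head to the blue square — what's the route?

turn left 123°, forward 7.0 m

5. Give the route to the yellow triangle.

turn right 146°, forward 6.6 m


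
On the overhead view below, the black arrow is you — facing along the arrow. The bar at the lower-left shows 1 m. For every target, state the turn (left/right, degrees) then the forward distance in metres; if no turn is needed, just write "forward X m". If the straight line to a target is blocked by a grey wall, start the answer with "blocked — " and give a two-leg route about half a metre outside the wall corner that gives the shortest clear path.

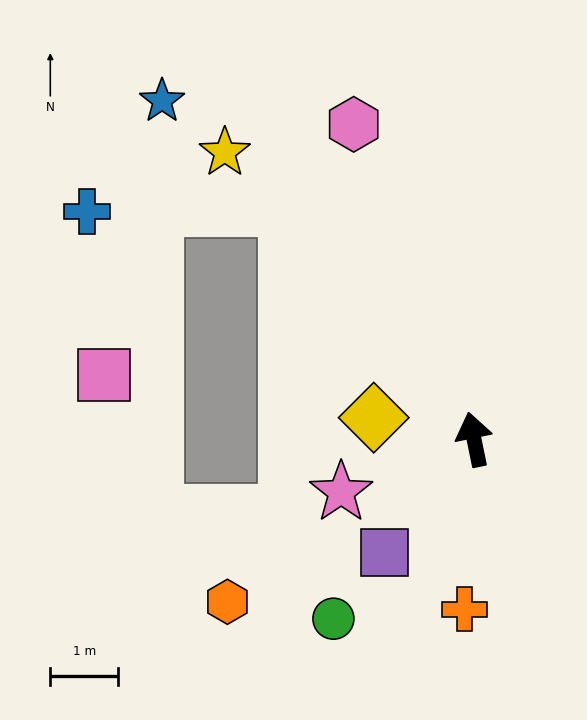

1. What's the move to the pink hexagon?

turn left 9°, forward 5.0 m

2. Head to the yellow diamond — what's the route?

turn left 66°, forward 1.5 m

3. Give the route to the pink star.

turn left 100°, forward 2.1 m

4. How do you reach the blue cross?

blocked — turn left 27°, forward 4.4 m, then turn left 53°, forward 3.0 m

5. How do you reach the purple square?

turn left 130°, forward 2.1 m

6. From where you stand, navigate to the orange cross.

turn left 165°, forward 2.5 m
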